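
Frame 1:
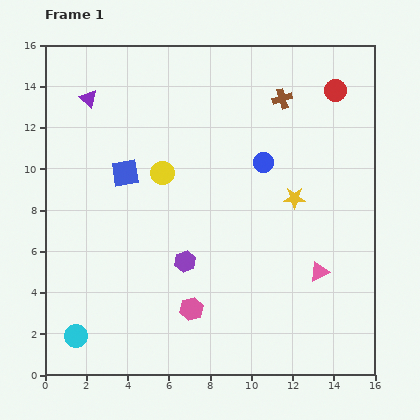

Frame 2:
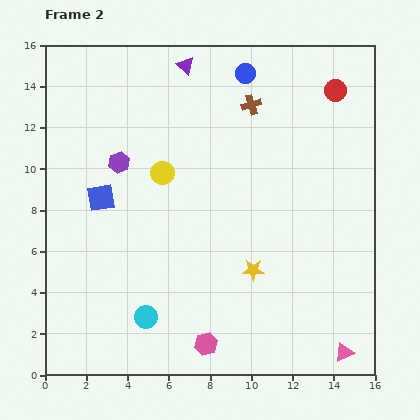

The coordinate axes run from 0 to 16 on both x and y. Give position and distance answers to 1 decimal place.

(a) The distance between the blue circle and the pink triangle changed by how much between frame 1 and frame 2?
+8.4

Distance in frame 1: 5.9. Distance in frame 2: 14.3.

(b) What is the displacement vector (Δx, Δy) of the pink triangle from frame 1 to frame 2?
(1.2, -3.9)

The pink triangle was at (13.3, 5.0) in frame 1 and (14.5, 1.1) in frame 2.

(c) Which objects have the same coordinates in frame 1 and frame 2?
the yellow circle, the red circle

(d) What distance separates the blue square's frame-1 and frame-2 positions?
1.7

The blue square moved from (3.9, 9.8) to (2.7, 8.6), a distance of √(1.2² + 1.2²) ≈ 1.7.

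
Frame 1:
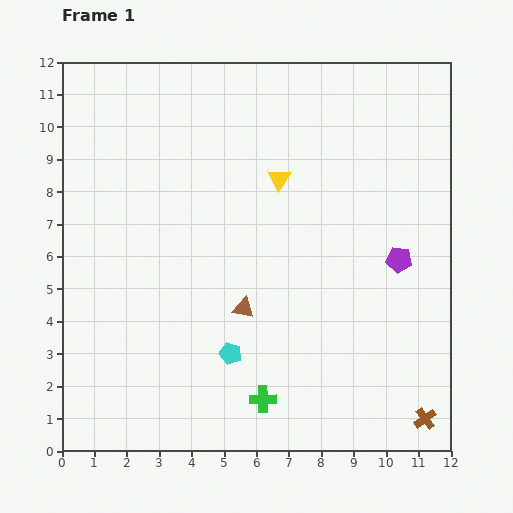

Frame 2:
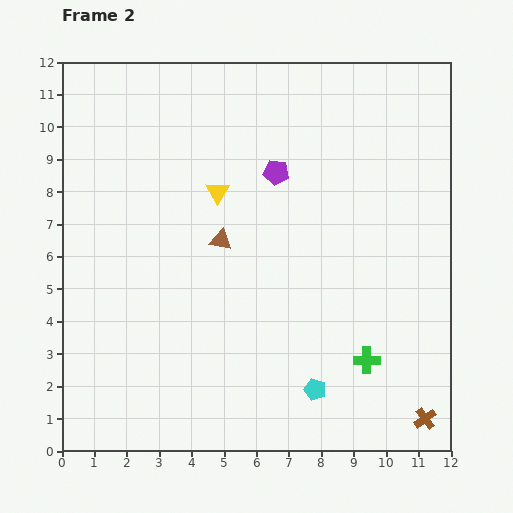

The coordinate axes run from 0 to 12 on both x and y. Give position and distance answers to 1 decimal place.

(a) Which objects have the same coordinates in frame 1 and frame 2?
the brown cross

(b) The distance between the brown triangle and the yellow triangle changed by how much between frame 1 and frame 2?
-2.6

Distance in frame 1: 4.1. Distance in frame 2: 1.5.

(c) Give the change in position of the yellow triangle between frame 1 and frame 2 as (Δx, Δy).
(-1.9, -0.4)

The yellow triangle was at (6.7, 8.4) in frame 1 and (4.8, 8.0) in frame 2.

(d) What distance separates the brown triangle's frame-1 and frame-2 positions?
2.2

The brown triangle moved from (5.6, 4.4) to (4.9, 6.5), a distance of √(0.7² + 2.1²) ≈ 2.2.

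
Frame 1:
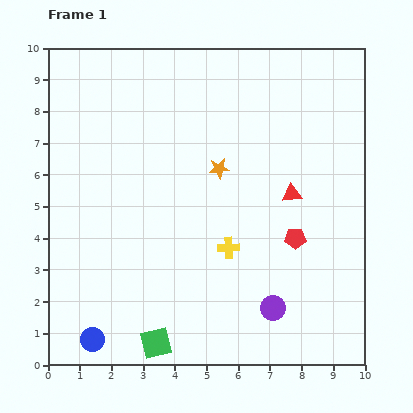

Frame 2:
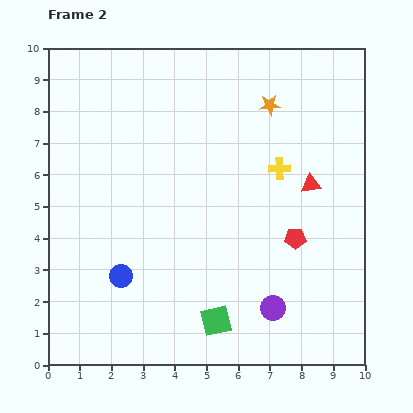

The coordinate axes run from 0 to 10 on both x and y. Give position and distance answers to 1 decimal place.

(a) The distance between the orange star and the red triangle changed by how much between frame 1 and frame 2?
+0.4

Distance in frame 1: 2.4. Distance in frame 2: 2.8.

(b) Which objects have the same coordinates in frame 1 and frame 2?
the purple circle, the red pentagon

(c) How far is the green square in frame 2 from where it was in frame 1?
2.0

The green square moved from (3.4, 0.7) to (5.3, 1.4), a distance of √(1.9² + 0.7²) ≈ 2.0.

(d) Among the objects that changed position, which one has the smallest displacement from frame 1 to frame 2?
the red triangle

(moved 0.7)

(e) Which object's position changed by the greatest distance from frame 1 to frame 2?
the yellow cross

(moved 3.0; next 2.6)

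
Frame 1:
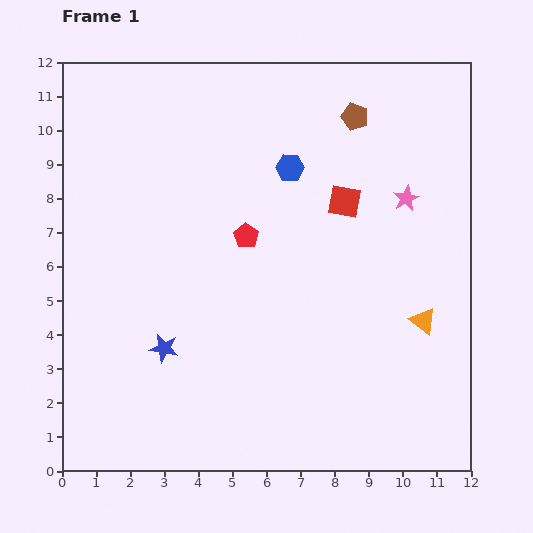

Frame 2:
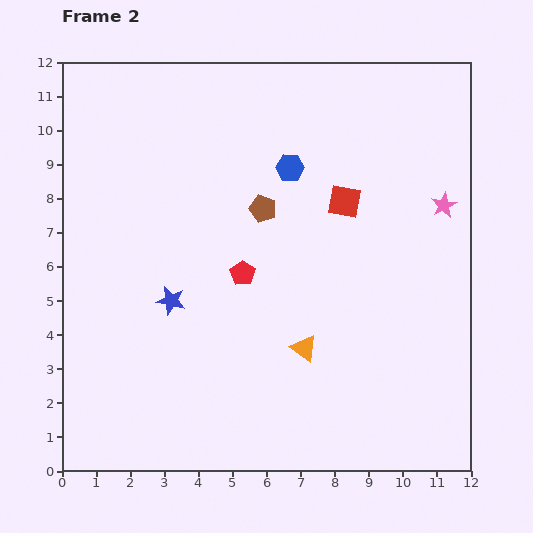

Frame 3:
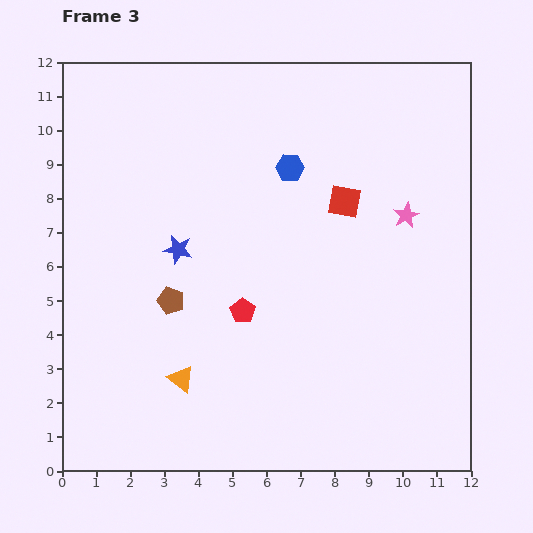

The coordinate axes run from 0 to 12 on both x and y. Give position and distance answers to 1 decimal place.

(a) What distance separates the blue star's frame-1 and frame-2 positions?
1.4

The blue star moved from (3.0, 3.6) to (3.2, 5.0), a distance of √(0.2² + 1.4²) ≈ 1.4.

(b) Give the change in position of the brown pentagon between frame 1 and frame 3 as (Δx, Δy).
(-5.4, -5.4)

The brown pentagon was at (8.6, 10.4) in frame 1 and (3.2, 5.0) in frame 3.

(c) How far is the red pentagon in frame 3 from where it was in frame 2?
1.1

The red pentagon moved from (5.3, 5.8) to (5.3, 4.7), a distance of √(0.0² + 1.1²) ≈ 1.1.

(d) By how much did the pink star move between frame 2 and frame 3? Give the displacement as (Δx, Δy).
(-1.1, -0.3)

The pink star was at (11.2, 7.8) in frame 2 and (10.1, 7.5) in frame 3.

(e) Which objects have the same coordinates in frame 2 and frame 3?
the red square, the blue hexagon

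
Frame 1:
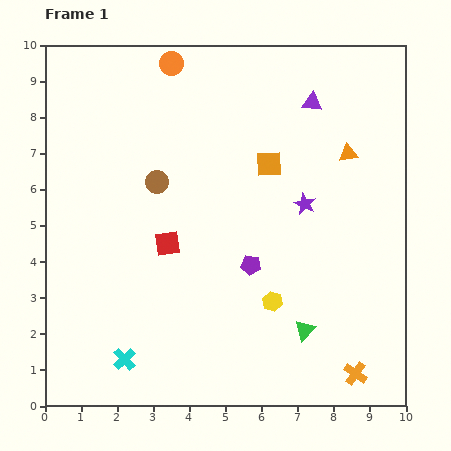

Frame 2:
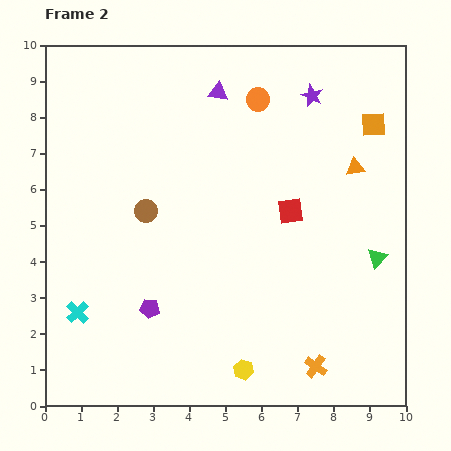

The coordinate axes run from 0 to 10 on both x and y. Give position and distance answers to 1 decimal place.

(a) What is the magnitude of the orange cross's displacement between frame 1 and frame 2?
1.1

The orange cross moved from (8.6, 0.9) to (7.5, 1.1), a distance of √(1.1² + 0.2²) ≈ 1.1.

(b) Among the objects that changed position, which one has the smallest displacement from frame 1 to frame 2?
the orange triangle

(moved 0.4)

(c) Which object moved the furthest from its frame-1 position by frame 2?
the red square

(moved 3.5; next 3.1)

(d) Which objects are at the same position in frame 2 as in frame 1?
none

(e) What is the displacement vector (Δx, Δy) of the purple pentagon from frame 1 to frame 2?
(-2.8, -1.2)

The purple pentagon was at (5.7, 3.9) in frame 1 and (2.9, 2.7) in frame 2.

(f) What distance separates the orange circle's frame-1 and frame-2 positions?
2.6

The orange circle moved from (3.5, 9.5) to (5.9, 8.5), a distance of √(2.4² + 1.0²) ≈ 2.6.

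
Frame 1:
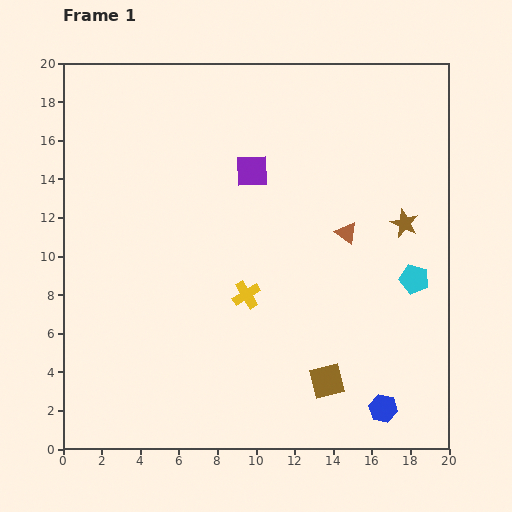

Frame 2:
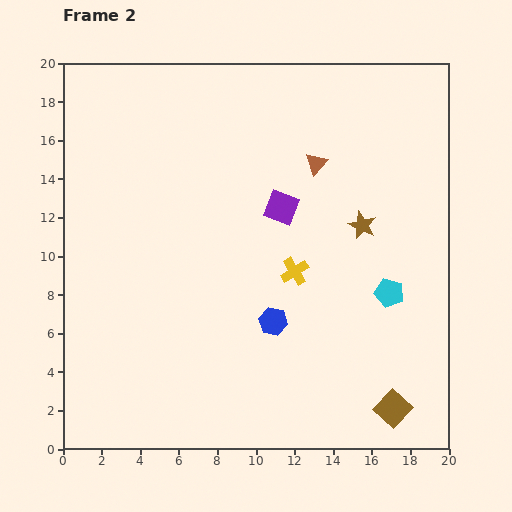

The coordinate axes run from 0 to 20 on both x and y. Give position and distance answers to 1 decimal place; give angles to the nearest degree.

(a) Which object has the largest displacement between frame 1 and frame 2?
the blue hexagon

(moved 7.3; next 3.9)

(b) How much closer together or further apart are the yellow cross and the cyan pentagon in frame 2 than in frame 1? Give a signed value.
-3.7

Distance in frame 1: 8.7. Distance in frame 2: 5.0.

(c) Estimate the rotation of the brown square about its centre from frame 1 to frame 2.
33° counter-clockwise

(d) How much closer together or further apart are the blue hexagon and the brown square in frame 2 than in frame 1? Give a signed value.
+4.5

Distance in frame 1: 3.2. Distance in frame 2: 7.7.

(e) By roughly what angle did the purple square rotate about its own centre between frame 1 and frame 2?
24° clockwise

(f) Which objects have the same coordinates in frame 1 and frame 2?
none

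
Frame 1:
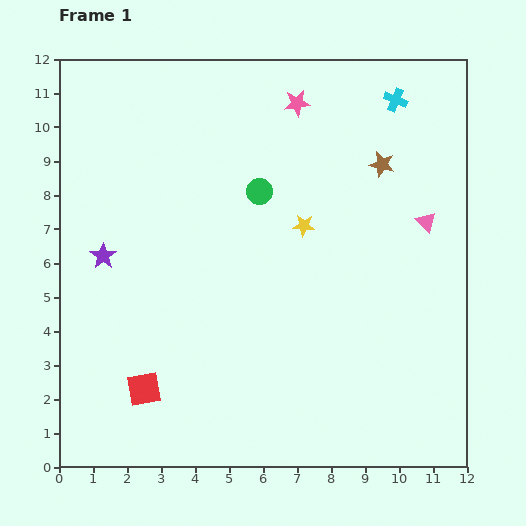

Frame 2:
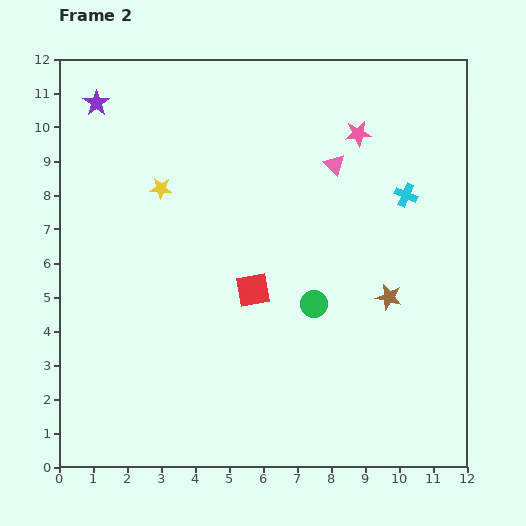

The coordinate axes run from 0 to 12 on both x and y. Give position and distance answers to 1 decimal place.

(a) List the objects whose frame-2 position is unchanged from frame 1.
none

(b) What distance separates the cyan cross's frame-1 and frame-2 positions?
2.8

The cyan cross moved from (9.9, 10.8) to (10.2, 8.0), a distance of √(0.3² + 2.8²) ≈ 2.8.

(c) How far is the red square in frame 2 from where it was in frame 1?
4.3

The red square moved from (2.5, 2.3) to (5.7, 5.2), a distance of √(3.2² + 2.9²) ≈ 4.3.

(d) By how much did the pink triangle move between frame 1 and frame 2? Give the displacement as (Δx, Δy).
(-2.7, 1.7)

The pink triangle was at (10.8, 7.2) in frame 1 and (8.1, 8.9) in frame 2.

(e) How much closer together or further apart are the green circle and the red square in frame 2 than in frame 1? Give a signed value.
-4.9

Distance in frame 1: 6.7. Distance in frame 2: 1.8.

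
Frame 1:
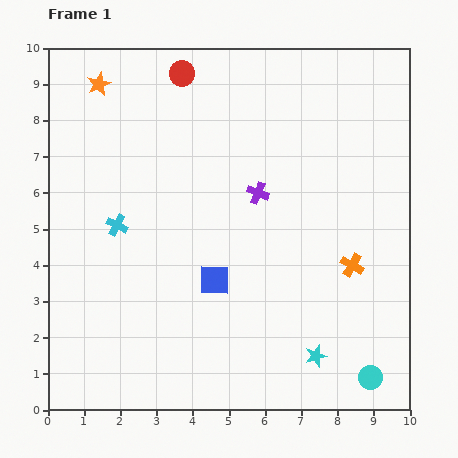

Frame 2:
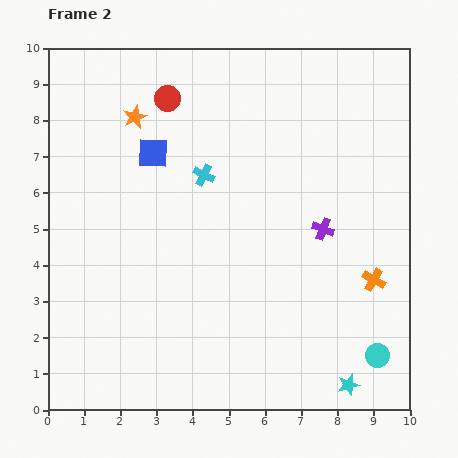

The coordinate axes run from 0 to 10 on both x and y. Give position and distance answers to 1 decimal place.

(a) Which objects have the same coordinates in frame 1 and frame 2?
none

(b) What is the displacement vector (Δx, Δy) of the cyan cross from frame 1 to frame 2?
(2.4, 1.4)

The cyan cross was at (1.9, 5.1) in frame 1 and (4.3, 6.5) in frame 2.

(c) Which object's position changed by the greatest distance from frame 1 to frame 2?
the blue square

(moved 3.9; next 2.8)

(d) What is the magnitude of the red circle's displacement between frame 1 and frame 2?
0.8

The red circle moved from (3.7, 9.3) to (3.3, 8.6), a distance of √(0.4² + 0.7²) ≈ 0.8.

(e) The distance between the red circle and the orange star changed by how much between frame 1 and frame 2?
-1.3

Distance in frame 1: 2.3. Distance in frame 2: 1.0.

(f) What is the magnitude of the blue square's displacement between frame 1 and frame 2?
3.9

The blue square moved from (4.6, 3.6) to (2.9, 7.1), a distance of √(1.7² + 3.5²) ≈ 3.9.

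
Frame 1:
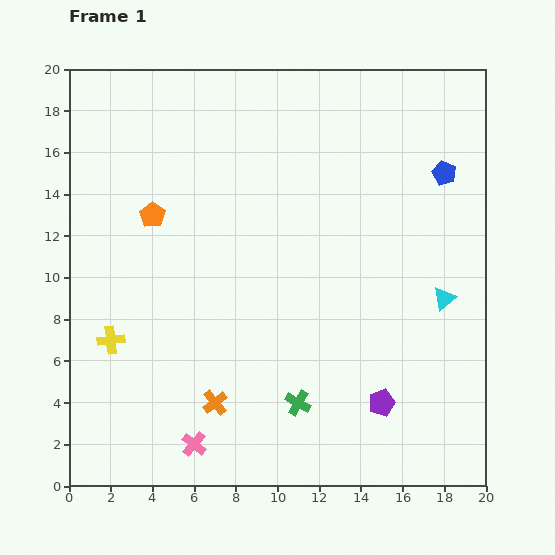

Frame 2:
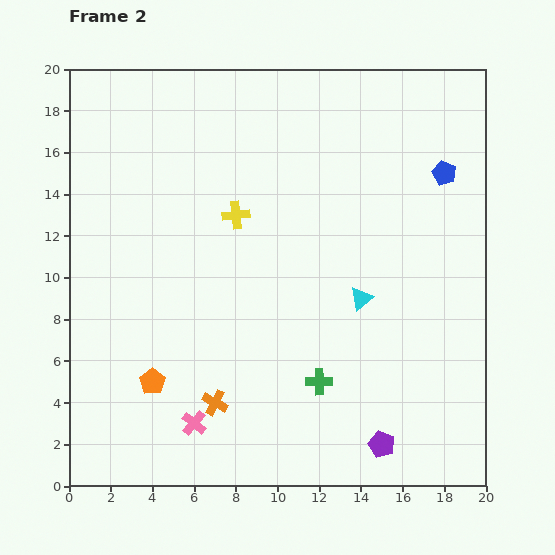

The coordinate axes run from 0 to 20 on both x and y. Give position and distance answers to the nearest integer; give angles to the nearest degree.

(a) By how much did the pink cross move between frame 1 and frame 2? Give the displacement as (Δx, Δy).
(0, 1)

The pink cross was at (6, 2) in frame 1 and (6, 3) in frame 2.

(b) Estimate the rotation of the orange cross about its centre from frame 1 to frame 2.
23° counter-clockwise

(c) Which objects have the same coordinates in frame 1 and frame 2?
the orange cross, the blue pentagon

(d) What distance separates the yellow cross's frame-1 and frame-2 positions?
8

The yellow cross moved from (2, 7) to (8, 13), a distance of √(6² + 6²) ≈ 8.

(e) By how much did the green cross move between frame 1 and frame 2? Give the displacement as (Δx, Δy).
(1, 1)

The green cross was at (11, 4) in frame 1 and (12, 5) in frame 2.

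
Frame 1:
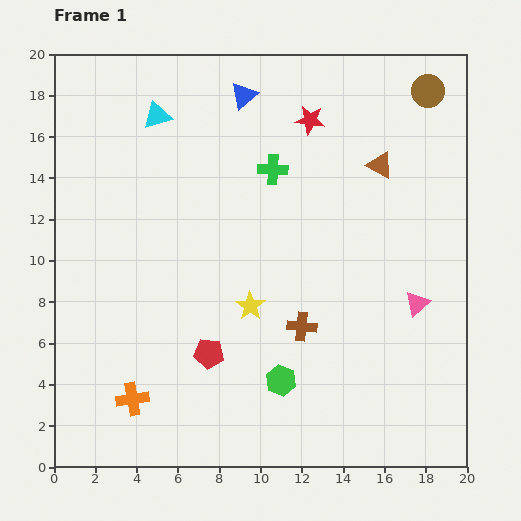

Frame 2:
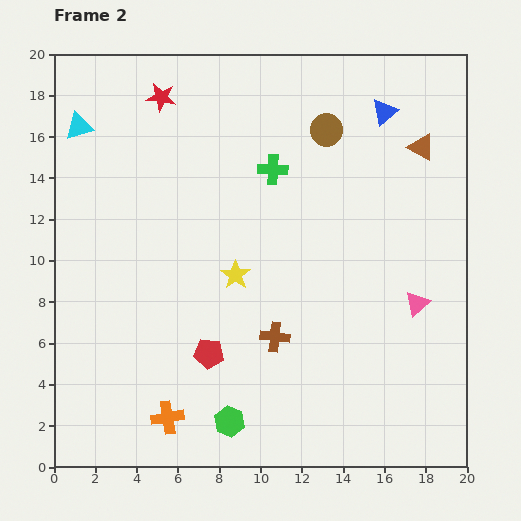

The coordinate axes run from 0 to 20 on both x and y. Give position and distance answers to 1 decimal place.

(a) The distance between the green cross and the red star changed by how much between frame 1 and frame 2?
+3.4

Distance in frame 1: 3.0. Distance in frame 2: 6.4.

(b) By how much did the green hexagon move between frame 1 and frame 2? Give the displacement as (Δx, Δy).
(-2.5, -2.0)

The green hexagon was at (11.0, 4.2) in frame 1 and (8.5, 2.2) in frame 2.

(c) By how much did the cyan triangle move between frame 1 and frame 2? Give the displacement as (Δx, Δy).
(-3.8, -0.5)

The cyan triangle was at (5.0, 17.0) in frame 1 and (1.2, 16.5) in frame 2.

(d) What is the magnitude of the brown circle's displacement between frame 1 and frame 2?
5.3

The brown circle moved from (18.1, 18.2) to (13.2, 16.3), a distance of √(4.9² + 1.9²) ≈ 5.3.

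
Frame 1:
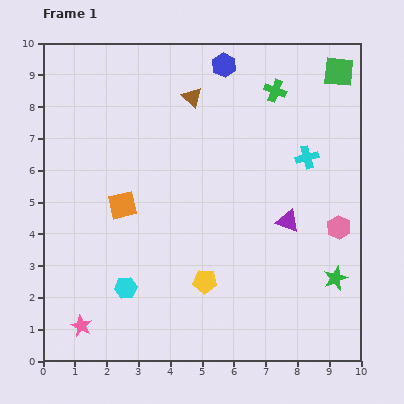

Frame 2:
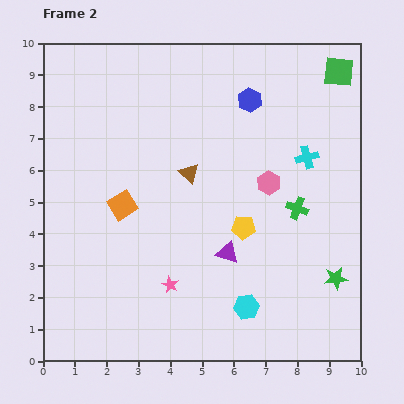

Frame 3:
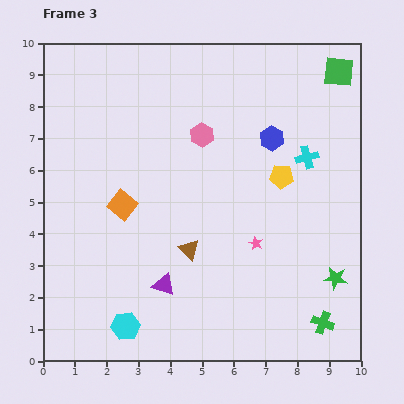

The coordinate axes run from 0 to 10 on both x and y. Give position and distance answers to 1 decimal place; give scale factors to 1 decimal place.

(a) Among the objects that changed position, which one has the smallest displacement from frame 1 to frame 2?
the blue hexagon

(moved 1.4)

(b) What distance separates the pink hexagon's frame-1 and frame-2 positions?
2.6

The pink hexagon moved from (9.3, 4.2) to (7.1, 5.6), a distance of √(2.2² + 1.4²) ≈ 2.6.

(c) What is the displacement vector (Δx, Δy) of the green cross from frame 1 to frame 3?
(1.5, -7.3)

The green cross was at (7.3, 8.5) in frame 1 and (8.8, 1.2) in frame 3.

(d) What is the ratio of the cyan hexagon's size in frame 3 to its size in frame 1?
1.3×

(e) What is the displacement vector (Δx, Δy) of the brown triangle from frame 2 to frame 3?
(0.0, -2.4)

The brown triangle was at (4.6, 5.9) in frame 2 and (4.6, 3.5) in frame 3.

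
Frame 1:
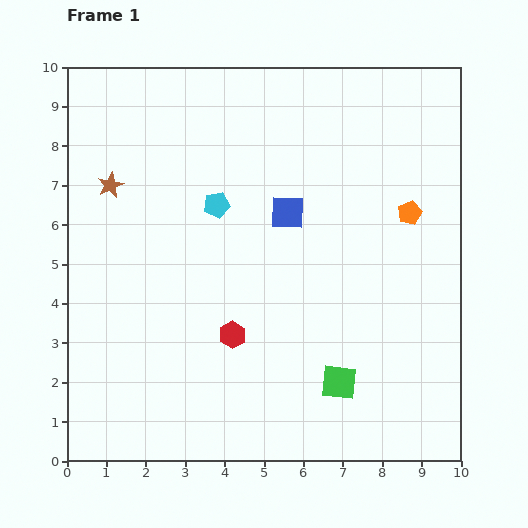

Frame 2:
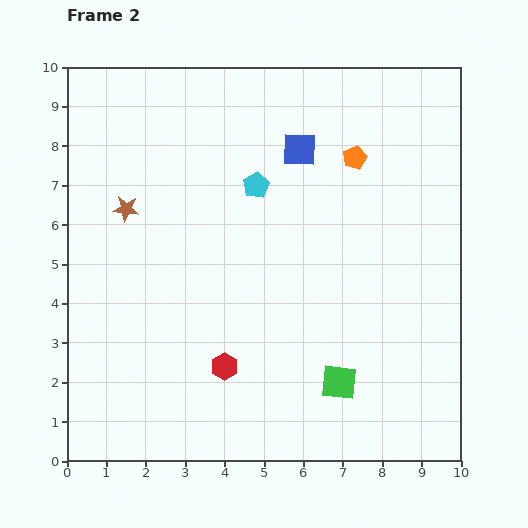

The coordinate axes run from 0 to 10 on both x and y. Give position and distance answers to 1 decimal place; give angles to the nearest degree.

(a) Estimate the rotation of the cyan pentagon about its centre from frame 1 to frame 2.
19° counter-clockwise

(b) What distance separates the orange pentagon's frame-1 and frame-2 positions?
2.0

The orange pentagon moved from (8.7, 6.3) to (7.3, 7.7), a distance of √(1.4² + 1.4²) ≈ 2.0.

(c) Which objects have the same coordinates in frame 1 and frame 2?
the green square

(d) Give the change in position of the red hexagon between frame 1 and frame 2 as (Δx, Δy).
(-0.2, -0.8)

The red hexagon was at (4.2, 3.2) in frame 1 and (4.0, 2.4) in frame 2.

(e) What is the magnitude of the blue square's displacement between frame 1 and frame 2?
1.6

The blue square moved from (5.6, 6.3) to (5.9, 7.9), a distance of √(0.3² + 1.6²) ≈ 1.6.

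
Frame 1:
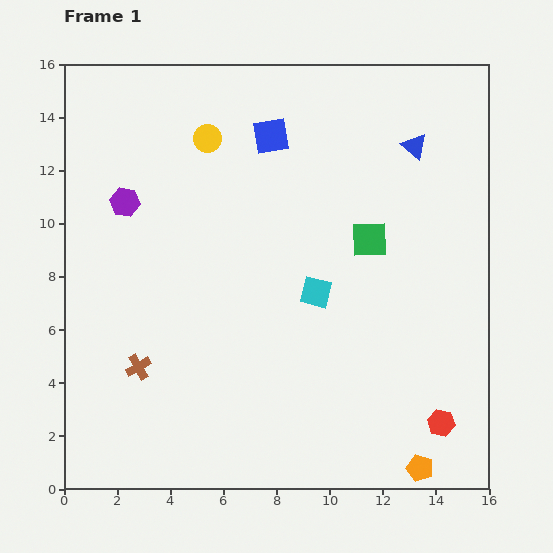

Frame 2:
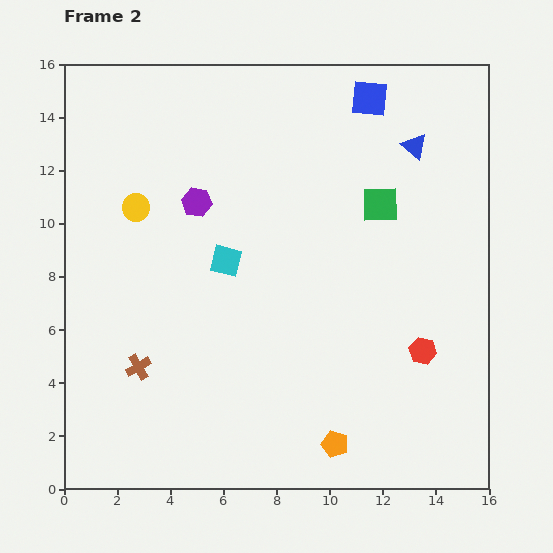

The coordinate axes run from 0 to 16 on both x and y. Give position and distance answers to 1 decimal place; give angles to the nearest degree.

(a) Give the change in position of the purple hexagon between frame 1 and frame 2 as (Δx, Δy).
(2.7, 0.0)

The purple hexagon was at (2.3, 10.8) in frame 1 and (5.0, 10.8) in frame 2.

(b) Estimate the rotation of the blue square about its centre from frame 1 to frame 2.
15° clockwise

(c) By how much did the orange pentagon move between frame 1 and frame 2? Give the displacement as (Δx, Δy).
(-3.2, 0.9)

The orange pentagon was at (13.4, 0.8) in frame 1 and (10.2, 1.7) in frame 2.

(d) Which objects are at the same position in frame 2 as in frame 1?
the blue triangle, the brown cross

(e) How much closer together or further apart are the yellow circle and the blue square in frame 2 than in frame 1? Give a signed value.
+7.3

Distance in frame 1: 2.4. Distance in frame 2: 9.7.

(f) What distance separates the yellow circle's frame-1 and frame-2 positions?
3.7

The yellow circle moved from (5.4, 13.2) to (2.7, 10.6), a distance of √(2.7² + 2.6²) ≈ 3.7.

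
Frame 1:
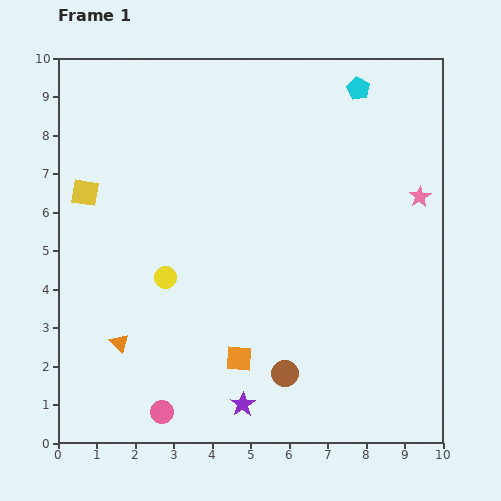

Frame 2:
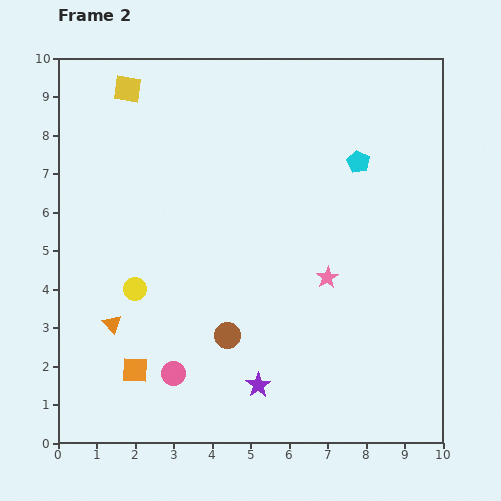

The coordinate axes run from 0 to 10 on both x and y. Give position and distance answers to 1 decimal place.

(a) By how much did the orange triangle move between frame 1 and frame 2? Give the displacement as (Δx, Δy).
(-0.2, 0.5)

The orange triangle was at (1.6, 2.6) in frame 1 and (1.4, 3.1) in frame 2.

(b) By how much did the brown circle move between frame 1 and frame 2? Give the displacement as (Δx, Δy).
(-1.5, 1.0)

The brown circle was at (5.9, 1.8) in frame 1 and (4.4, 2.8) in frame 2.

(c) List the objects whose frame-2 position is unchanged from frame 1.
none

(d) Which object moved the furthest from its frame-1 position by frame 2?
the pink star

(moved 3.2; next 2.9)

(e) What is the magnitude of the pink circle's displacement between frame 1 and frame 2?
1.0

The pink circle moved from (2.7, 0.8) to (3.0, 1.8), a distance of √(0.3² + 1.0²) ≈ 1.0.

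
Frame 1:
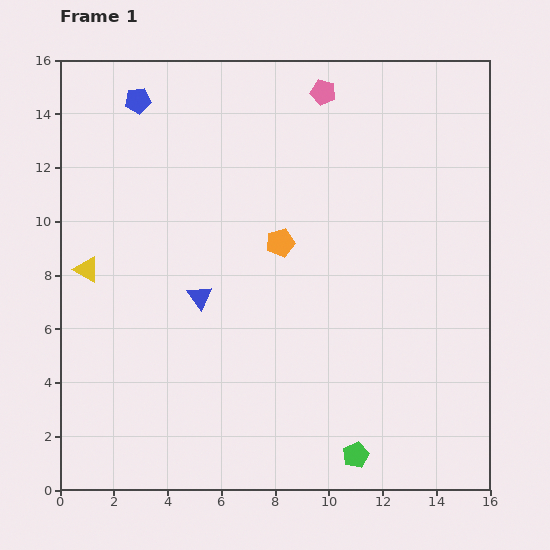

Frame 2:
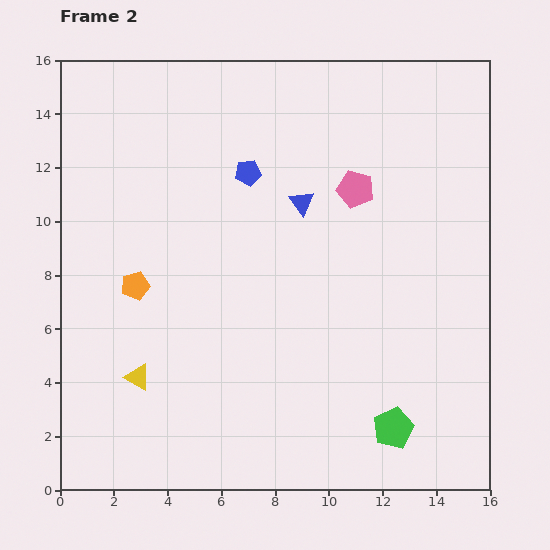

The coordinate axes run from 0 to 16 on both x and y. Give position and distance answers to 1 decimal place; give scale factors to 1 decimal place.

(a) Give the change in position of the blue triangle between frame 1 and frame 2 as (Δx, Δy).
(3.8, 3.5)

The blue triangle was at (5.2, 7.2) in frame 1 and (9.0, 10.7) in frame 2.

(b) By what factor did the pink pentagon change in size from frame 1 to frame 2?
1.5×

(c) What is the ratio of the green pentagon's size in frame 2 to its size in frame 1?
1.6×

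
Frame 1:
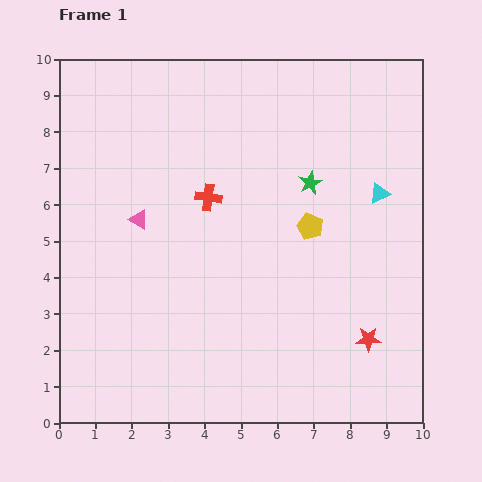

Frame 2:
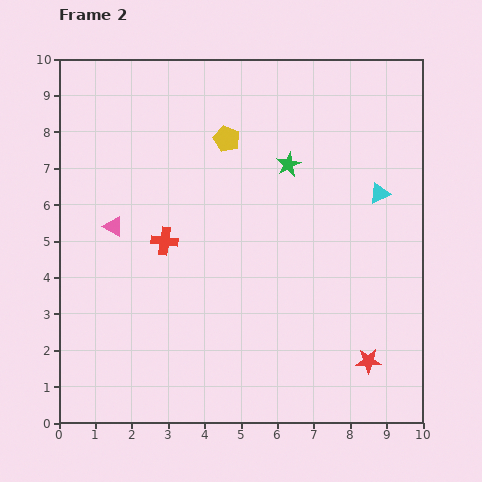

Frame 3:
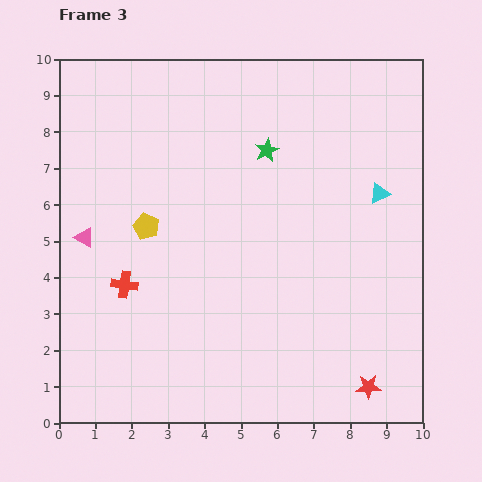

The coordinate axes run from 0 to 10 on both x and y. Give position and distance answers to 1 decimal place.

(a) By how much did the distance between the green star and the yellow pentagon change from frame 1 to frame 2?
+0.6

Distance in frame 1: 1.2. Distance in frame 2: 1.8.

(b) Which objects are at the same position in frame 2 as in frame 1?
the cyan triangle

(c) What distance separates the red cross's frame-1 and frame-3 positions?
3.3

The red cross moved from (4.1, 6.2) to (1.8, 3.8), a distance of √(2.3² + 2.4²) ≈ 3.3.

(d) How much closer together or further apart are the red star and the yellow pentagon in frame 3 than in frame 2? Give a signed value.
+0.3

Distance in frame 2: 7.2. Distance in frame 3: 7.5.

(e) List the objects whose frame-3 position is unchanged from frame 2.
the cyan triangle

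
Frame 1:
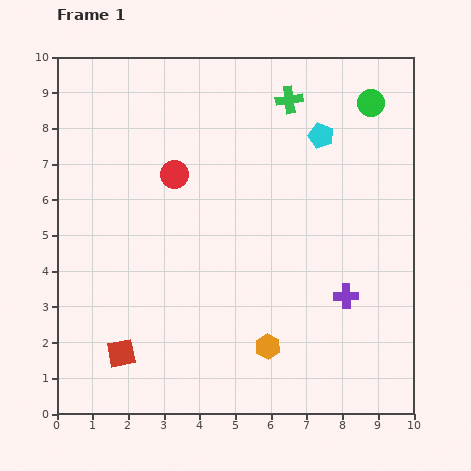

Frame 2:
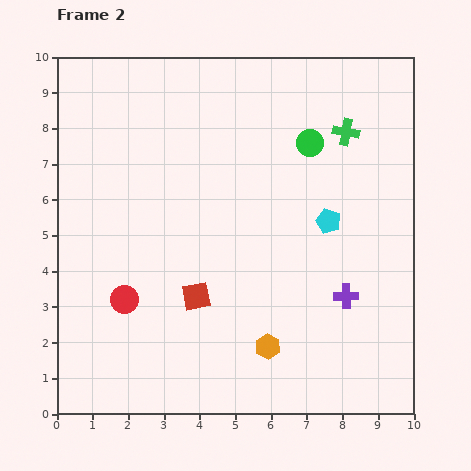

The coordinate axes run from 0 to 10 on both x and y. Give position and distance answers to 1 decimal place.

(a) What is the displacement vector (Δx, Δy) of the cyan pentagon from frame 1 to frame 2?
(0.2, -2.4)

The cyan pentagon was at (7.4, 7.8) in frame 1 and (7.6, 5.4) in frame 2.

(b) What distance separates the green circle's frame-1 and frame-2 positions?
2.0

The green circle moved from (8.8, 8.7) to (7.1, 7.6), a distance of √(1.7² + 1.1²) ≈ 2.0.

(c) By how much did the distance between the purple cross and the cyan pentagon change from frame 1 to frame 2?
-2.4

Distance in frame 1: 4.6. Distance in frame 2: 2.2.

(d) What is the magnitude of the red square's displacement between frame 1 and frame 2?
2.6

The red square moved from (1.8, 1.7) to (3.9, 3.3), a distance of √(2.1² + 1.6²) ≈ 2.6.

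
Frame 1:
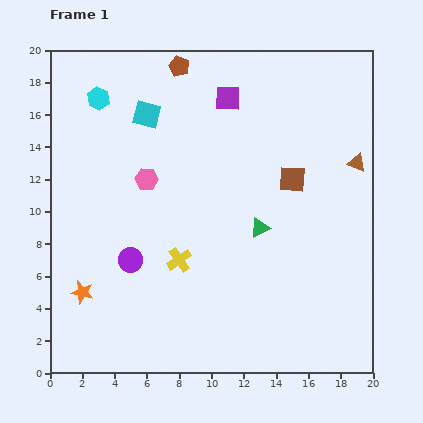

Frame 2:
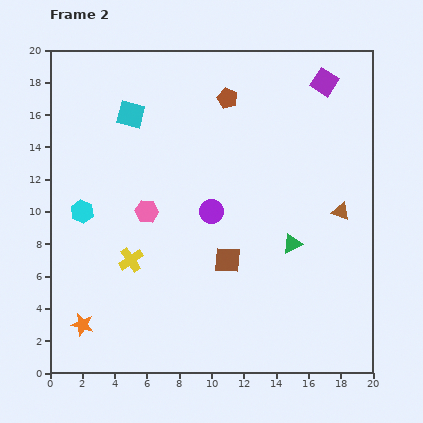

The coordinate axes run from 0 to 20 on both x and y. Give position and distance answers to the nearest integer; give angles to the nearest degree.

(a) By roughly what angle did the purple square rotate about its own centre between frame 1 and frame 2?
31° clockwise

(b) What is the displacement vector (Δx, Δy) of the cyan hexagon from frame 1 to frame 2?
(-1, -7)

The cyan hexagon was at (3, 17) in frame 1 and (2, 10) in frame 2.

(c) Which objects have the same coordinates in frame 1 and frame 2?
none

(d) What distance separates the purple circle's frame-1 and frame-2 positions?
6

The purple circle moved from (5, 7) to (10, 10), a distance of √(5² + 3²) ≈ 6.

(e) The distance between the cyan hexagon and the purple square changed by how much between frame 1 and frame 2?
+9

Distance in frame 1: 8. Distance in frame 2: 17.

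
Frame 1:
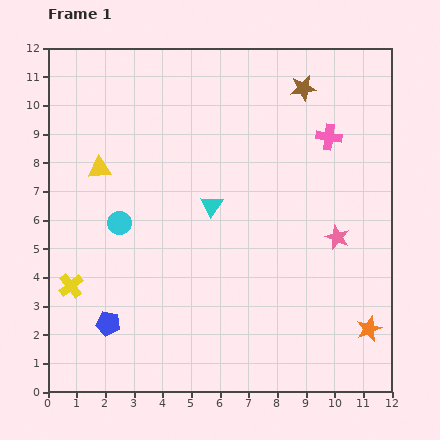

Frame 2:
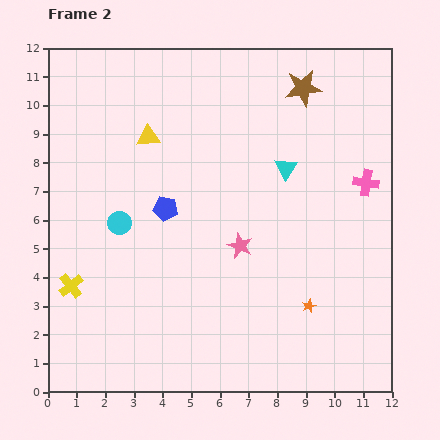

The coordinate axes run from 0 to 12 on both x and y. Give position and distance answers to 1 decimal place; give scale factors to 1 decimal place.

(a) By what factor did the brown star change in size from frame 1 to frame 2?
1.4×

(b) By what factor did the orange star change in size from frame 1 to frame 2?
0.6×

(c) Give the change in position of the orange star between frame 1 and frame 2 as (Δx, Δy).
(-2.1, 0.8)

The orange star was at (11.2, 2.2) in frame 1 and (9.1, 3.0) in frame 2.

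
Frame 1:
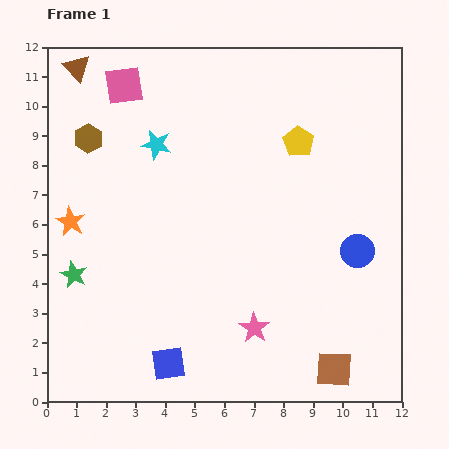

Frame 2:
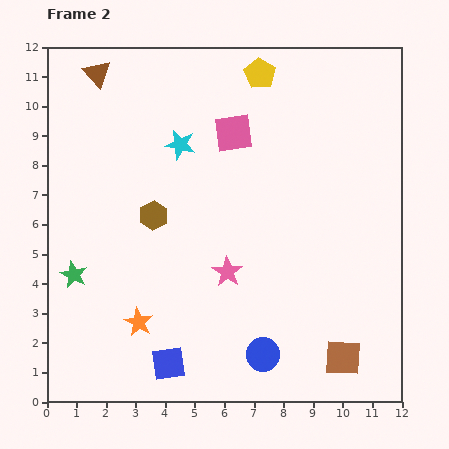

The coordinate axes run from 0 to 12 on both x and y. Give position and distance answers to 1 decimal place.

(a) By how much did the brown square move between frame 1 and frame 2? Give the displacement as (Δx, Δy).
(0.3, 0.4)

The brown square was at (9.7, 1.1) in frame 1 and (10.0, 1.5) in frame 2.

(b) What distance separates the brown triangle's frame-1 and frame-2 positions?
0.7

The brown triangle moved from (1.0, 11.3) to (1.7, 11.1), a distance of √(0.7² + 0.2²) ≈ 0.7.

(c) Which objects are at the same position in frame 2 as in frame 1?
the blue square, the green star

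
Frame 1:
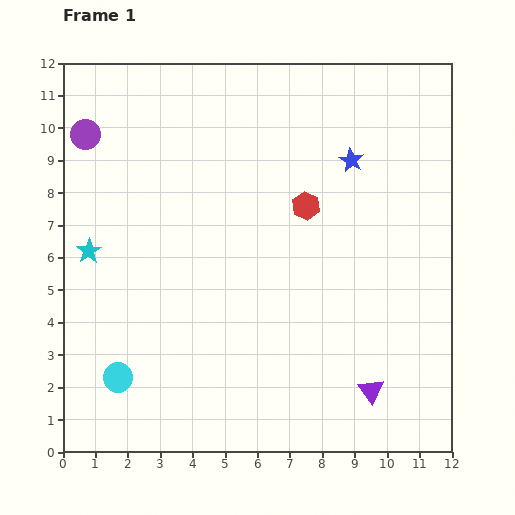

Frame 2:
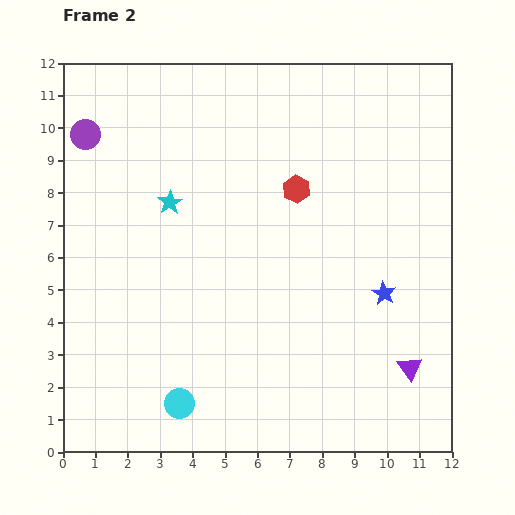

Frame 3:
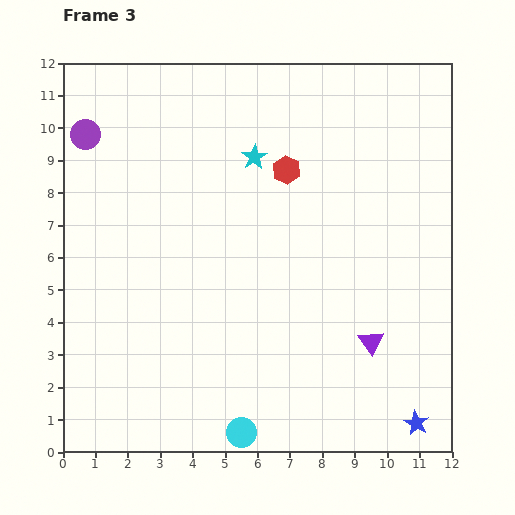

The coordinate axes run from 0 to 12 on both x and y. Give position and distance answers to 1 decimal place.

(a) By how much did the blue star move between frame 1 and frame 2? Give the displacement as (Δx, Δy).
(1.0, -4.1)

The blue star was at (8.9, 9.0) in frame 1 and (9.9, 4.9) in frame 2.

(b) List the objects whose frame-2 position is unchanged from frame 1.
the purple circle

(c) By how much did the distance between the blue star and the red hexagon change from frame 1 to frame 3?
+6.8

Distance in frame 1: 2.0. Distance in frame 3: 8.8.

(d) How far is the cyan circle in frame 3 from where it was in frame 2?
2.1

The cyan circle moved from (3.6, 1.5) to (5.5, 0.6), a distance of √(1.9² + 0.9²) ≈ 2.1.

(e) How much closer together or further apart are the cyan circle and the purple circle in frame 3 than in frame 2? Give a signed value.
+1.6

Distance in frame 2: 8.8. Distance in frame 3: 10.4.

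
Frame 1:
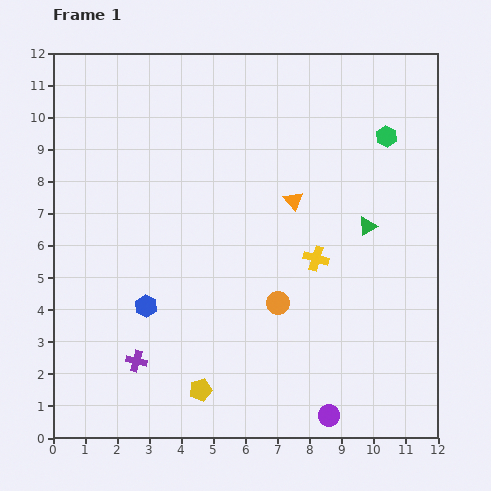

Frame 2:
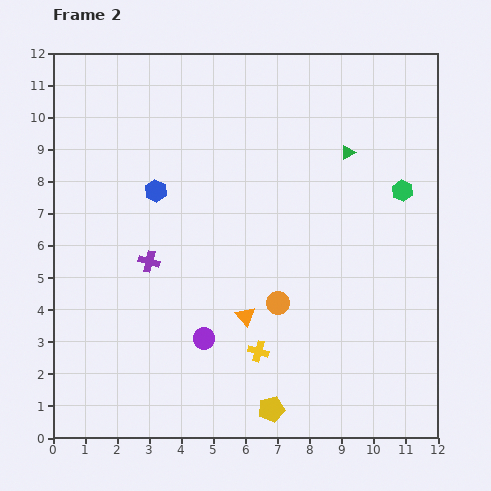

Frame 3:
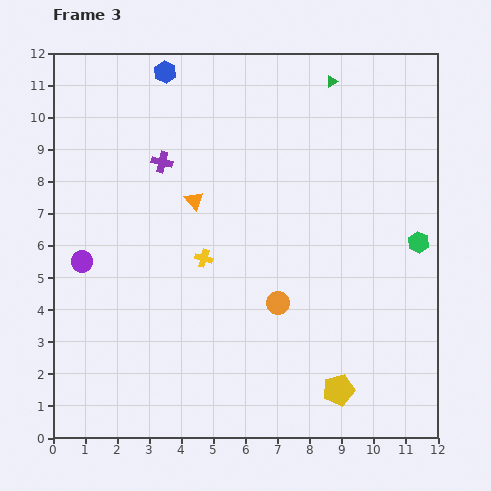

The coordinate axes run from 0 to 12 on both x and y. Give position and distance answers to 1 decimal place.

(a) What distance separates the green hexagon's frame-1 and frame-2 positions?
1.8

The green hexagon moved from (10.4, 9.4) to (10.9, 7.7), a distance of √(0.5² + 1.7²) ≈ 1.8.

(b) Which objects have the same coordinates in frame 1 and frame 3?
the orange circle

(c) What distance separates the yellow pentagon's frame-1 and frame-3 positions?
4.3

The yellow pentagon moved from (4.6, 1.5) to (8.9, 1.5), a distance of √(4.3² + 0.0²) ≈ 4.3.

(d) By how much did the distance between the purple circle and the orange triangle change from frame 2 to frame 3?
+2.5

Distance in frame 2: 1.5. Distance in frame 3: 4.0.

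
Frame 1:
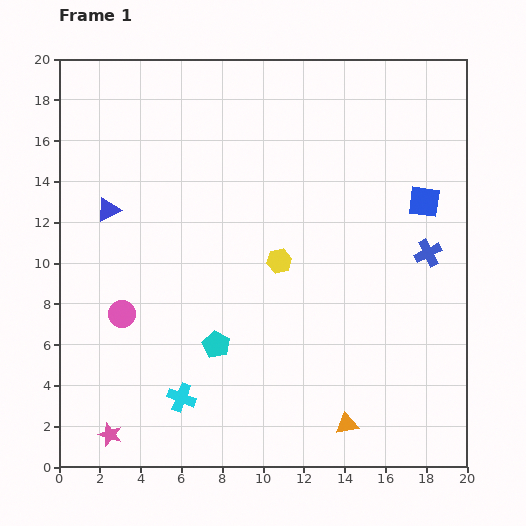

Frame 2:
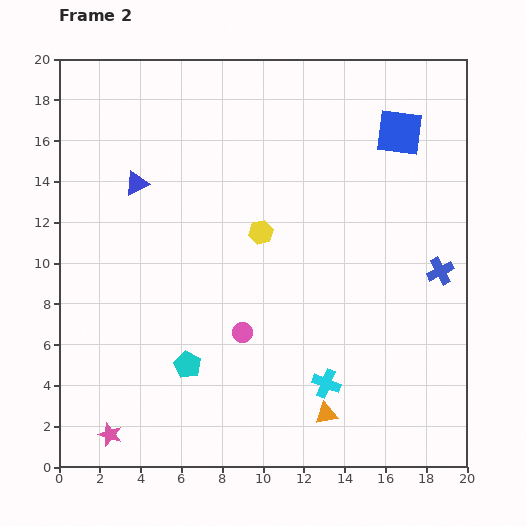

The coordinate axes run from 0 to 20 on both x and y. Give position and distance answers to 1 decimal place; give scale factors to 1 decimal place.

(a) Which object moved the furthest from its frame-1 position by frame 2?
the cyan cross

(moved 7.1; next 6.0)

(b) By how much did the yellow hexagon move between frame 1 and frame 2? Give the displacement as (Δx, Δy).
(-0.9, 1.4)

The yellow hexagon was at (10.8, 10.1) in frame 1 and (9.9, 11.5) in frame 2.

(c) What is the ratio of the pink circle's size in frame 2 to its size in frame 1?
0.8×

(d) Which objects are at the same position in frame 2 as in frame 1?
the pink star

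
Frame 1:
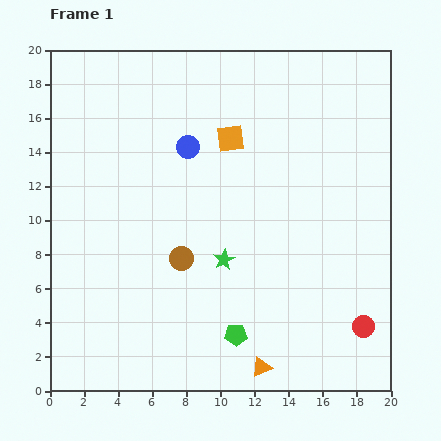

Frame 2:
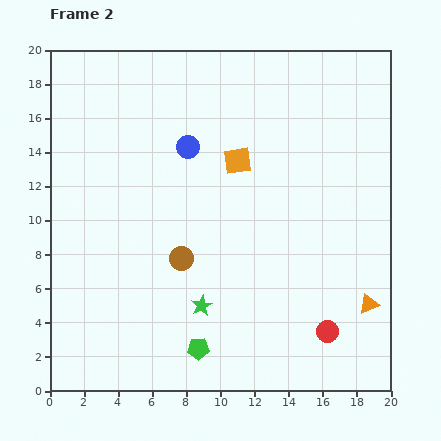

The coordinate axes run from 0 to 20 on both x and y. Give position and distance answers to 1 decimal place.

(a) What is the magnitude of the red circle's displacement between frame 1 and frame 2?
2.1

The red circle moved from (18.4, 3.8) to (16.3, 3.5), a distance of √(2.1² + 0.3²) ≈ 2.1.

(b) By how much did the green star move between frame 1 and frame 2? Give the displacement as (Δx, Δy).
(-1.3, -2.7)

The green star was at (10.2, 7.7) in frame 1 and (8.9, 5.0) in frame 2.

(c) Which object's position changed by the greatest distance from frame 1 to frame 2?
the orange triangle

(moved 7.3; next 3.0)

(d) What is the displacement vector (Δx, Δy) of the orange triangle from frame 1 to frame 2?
(6.3, 3.7)

The orange triangle was at (12.4, 1.4) in frame 1 and (18.7, 5.1) in frame 2.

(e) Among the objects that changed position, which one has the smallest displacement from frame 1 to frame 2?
the orange square

(moved 1.4)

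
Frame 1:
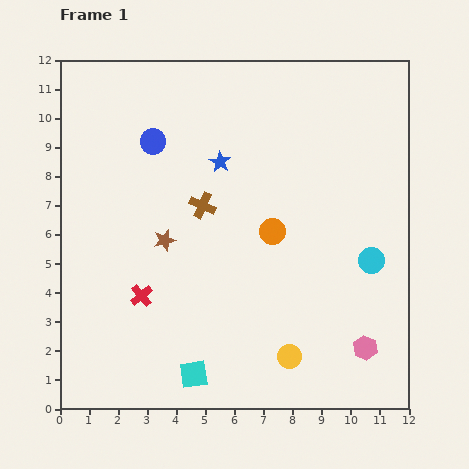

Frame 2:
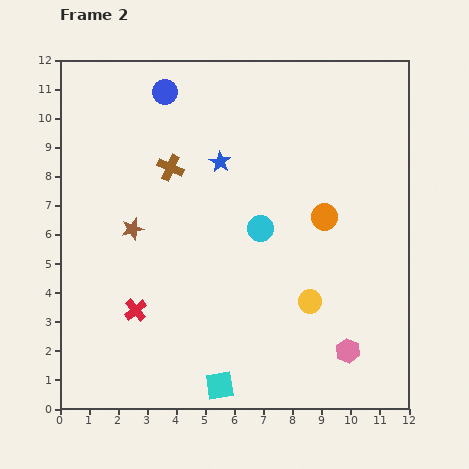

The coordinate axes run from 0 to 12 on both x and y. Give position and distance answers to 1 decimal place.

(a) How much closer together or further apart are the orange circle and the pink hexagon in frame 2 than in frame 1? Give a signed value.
-0.4

Distance in frame 1: 5.1. Distance in frame 2: 4.7.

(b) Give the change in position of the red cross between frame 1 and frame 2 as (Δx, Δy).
(-0.2, -0.5)

The red cross was at (2.8, 3.9) in frame 1 and (2.6, 3.4) in frame 2.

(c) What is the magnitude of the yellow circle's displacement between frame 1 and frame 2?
2.0

The yellow circle moved from (7.9, 1.8) to (8.6, 3.7), a distance of √(0.7² + 1.9²) ≈ 2.0.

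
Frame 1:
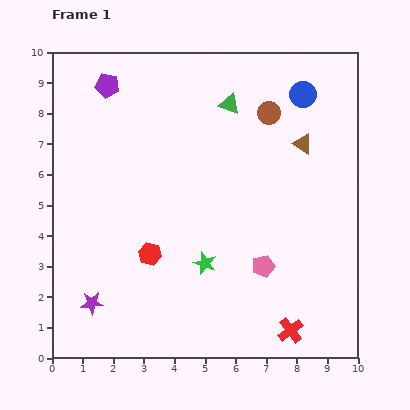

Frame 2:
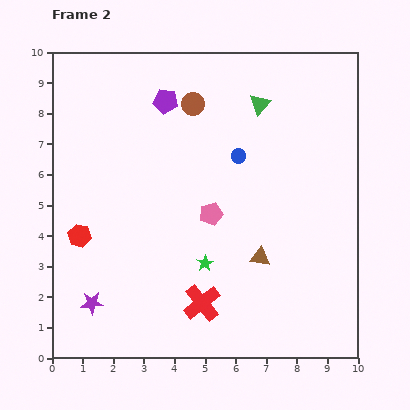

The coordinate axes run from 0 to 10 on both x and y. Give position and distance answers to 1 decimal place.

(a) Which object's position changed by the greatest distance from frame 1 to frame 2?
the brown triangle

(moved 4.0; next 3.0)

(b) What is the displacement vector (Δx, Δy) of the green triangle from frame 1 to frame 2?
(1.0, 0.0)

The green triangle was at (5.8, 8.3) in frame 1 and (6.8, 8.3) in frame 2.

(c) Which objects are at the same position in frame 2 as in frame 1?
the purple star, the green star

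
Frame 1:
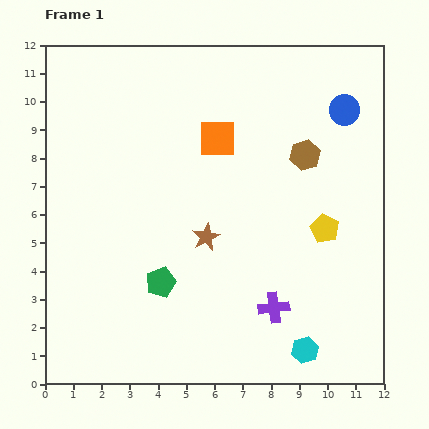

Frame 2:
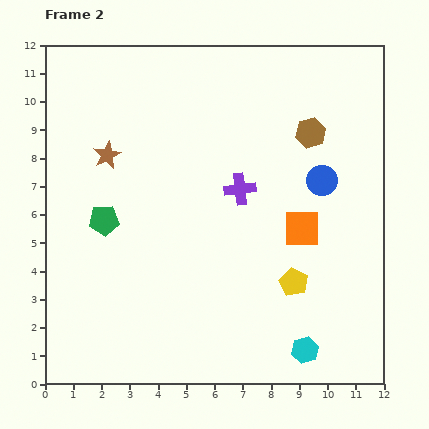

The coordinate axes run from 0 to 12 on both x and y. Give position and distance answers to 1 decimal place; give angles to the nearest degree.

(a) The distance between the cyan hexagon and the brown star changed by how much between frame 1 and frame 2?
+4.5

Distance in frame 1: 5.3. Distance in frame 2: 9.8.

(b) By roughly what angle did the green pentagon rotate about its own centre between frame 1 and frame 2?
16° clockwise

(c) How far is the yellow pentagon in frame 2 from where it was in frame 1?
2.2

The yellow pentagon moved from (9.9, 5.5) to (8.8, 3.6), a distance of √(1.1² + 1.9²) ≈ 2.2.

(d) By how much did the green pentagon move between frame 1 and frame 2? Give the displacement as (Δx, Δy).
(-2.0, 2.2)

The green pentagon was at (4.1, 3.6) in frame 1 and (2.1, 5.8) in frame 2.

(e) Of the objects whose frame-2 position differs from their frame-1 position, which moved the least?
the brown hexagon

(moved 0.8)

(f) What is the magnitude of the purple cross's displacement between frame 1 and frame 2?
4.4

The purple cross moved from (8.1, 2.7) to (6.9, 6.9), a distance of √(1.2² + 4.2²) ≈ 4.4.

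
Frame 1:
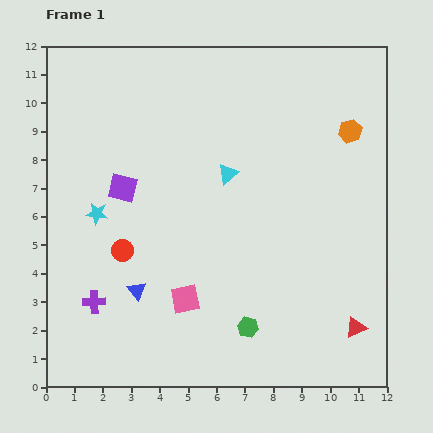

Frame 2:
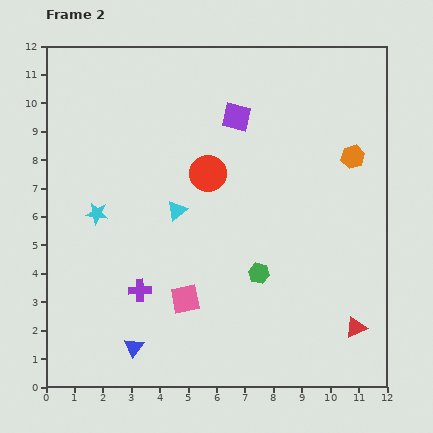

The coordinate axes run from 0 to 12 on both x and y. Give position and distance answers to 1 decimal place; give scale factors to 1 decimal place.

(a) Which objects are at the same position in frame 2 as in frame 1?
the red triangle, the pink square, the cyan star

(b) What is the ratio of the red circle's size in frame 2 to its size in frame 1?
1.6×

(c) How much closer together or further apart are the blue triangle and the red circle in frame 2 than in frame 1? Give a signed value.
+5.1

Distance in frame 1: 1.5. Distance in frame 2: 6.6.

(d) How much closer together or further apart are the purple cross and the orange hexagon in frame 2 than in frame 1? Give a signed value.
-1.9

Distance in frame 1: 10.8. Distance in frame 2: 8.9.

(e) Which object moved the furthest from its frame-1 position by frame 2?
the purple square

(moved 4.7; next 4.0)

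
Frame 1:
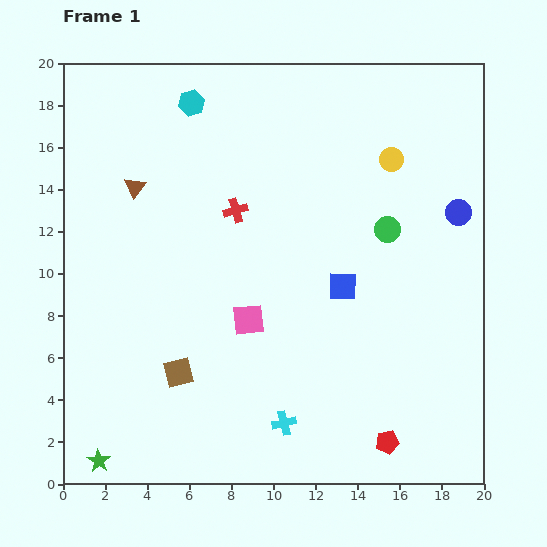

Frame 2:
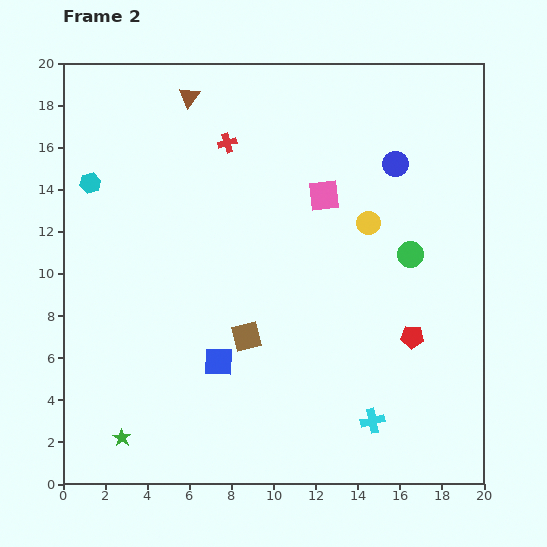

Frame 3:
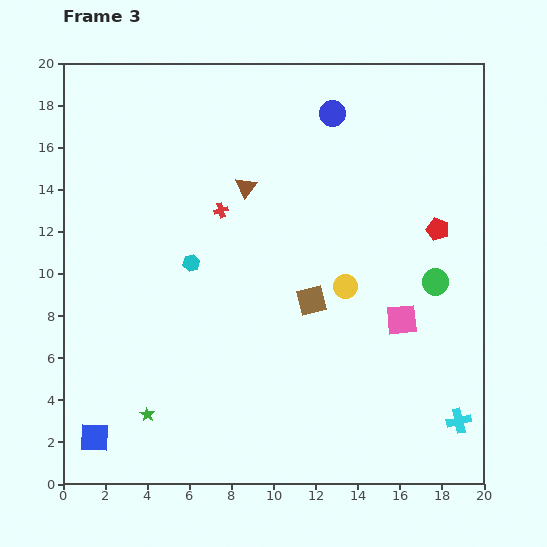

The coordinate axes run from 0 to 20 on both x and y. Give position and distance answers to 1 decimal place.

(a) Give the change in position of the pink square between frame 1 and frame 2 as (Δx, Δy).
(3.6, 5.9)

The pink square was at (8.8, 7.8) in frame 1 and (12.4, 13.7) in frame 2.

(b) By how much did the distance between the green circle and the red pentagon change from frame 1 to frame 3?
-7.6

Distance in frame 1: 10.1. Distance in frame 3: 2.5.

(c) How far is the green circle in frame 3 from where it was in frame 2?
1.8

The green circle moved from (16.5, 10.9) to (17.7, 9.6), a distance of √(1.2² + 1.3²) ≈ 1.8.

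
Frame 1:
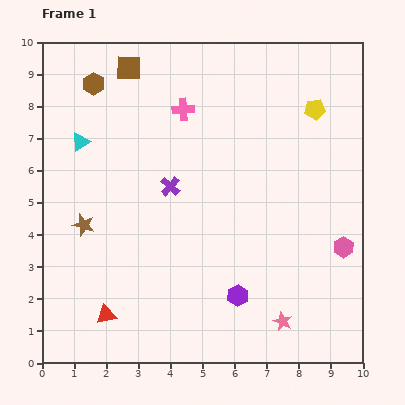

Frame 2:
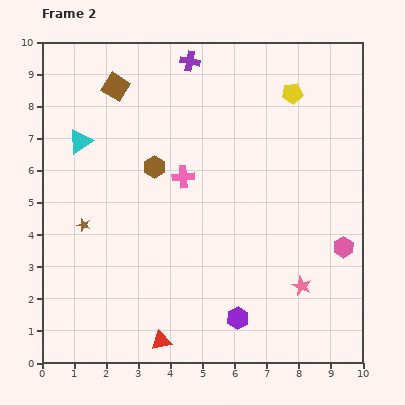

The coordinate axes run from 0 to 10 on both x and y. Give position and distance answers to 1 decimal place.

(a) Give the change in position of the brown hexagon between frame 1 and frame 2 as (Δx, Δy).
(1.9, -2.6)

The brown hexagon was at (1.6, 8.7) in frame 1 and (3.5, 6.1) in frame 2.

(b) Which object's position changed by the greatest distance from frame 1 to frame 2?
the purple cross

(moved 3.9; next 3.2)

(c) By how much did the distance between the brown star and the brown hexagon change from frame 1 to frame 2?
-1.6

Distance in frame 1: 4.4. Distance in frame 2: 2.8.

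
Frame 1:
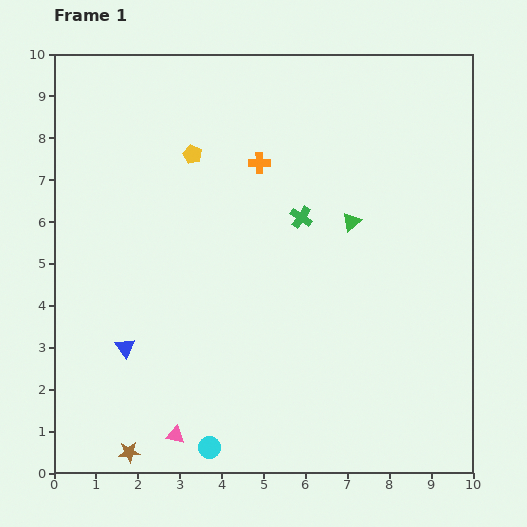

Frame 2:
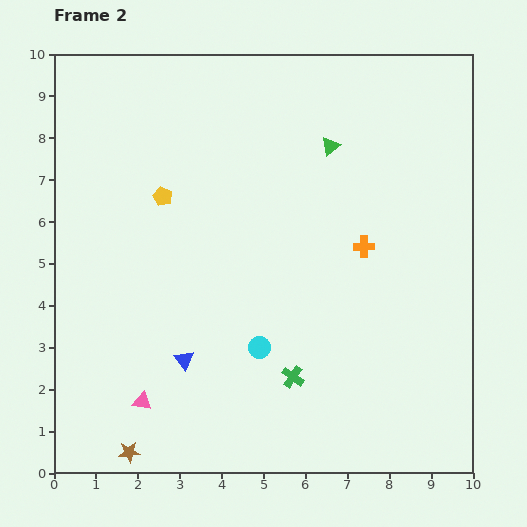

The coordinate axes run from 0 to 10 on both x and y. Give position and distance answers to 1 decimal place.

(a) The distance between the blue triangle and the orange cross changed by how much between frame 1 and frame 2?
-0.3

Distance in frame 1: 5.4. Distance in frame 2: 5.1.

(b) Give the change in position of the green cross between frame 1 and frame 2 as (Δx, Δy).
(-0.2, -3.8)

The green cross was at (5.9, 6.1) in frame 1 and (5.7, 2.3) in frame 2.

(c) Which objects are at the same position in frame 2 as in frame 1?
the brown star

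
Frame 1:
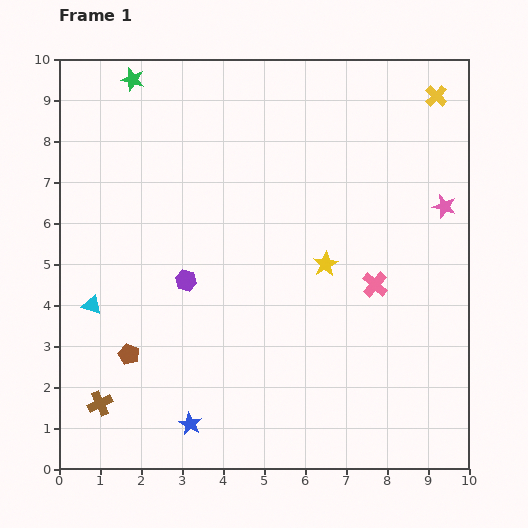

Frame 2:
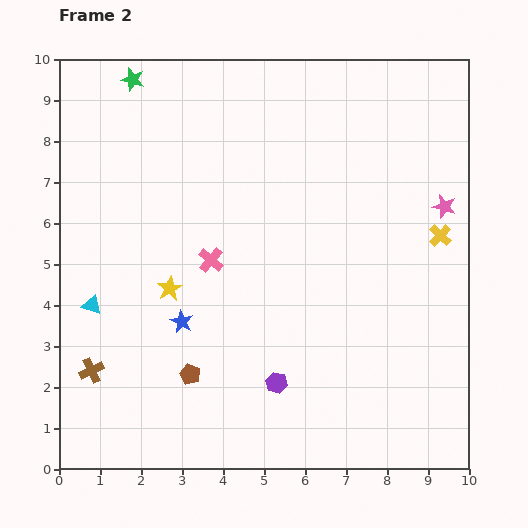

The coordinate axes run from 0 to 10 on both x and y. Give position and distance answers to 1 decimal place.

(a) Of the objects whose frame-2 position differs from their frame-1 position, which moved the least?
the brown cross

(moved 0.8)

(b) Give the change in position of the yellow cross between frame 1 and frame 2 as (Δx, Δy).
(0.1, -3.4)

The yellow cross was at (9.2, 9.1) in frame 1 and (9.3, 5.7) in frame 2.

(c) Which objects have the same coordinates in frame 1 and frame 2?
the pink star, the cyan triangle, the green star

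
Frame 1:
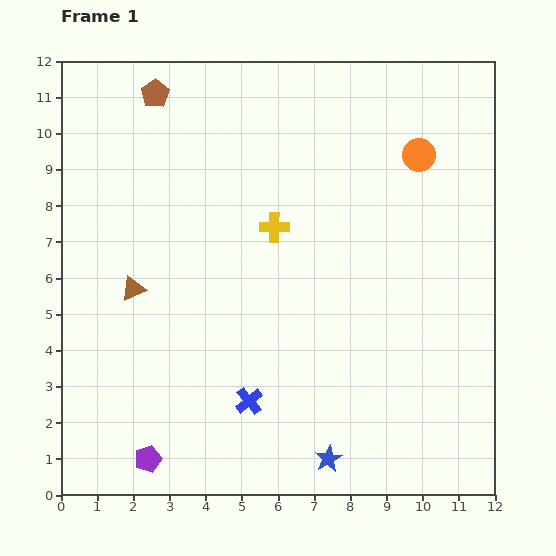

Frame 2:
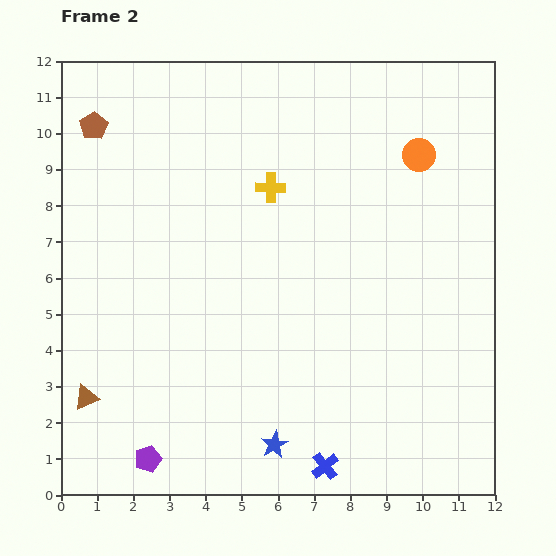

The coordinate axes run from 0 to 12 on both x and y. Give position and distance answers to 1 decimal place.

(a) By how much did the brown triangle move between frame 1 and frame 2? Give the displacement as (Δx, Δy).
(-1.3, -3.0)

The brown triangle was at (2.0, 5.7) in frame 1 and (0.7, 2.7) in frame 2.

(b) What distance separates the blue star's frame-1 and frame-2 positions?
1.6

The blue star moved from (7.4, 1.0) to (5.9, 1.4), a distance of √(1.5² + 0.4²) ≈ 1.6.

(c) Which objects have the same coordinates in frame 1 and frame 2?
the orange circle, the purple pentagon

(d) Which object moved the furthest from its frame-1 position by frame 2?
the brown triangle

(moved 3.3; next 2.8)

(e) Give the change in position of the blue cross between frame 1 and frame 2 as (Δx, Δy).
(2.1, -1.8)

The blue cross was at (5.2, 2.6) in frame 1 and (7.3, 0.8) in frame 2.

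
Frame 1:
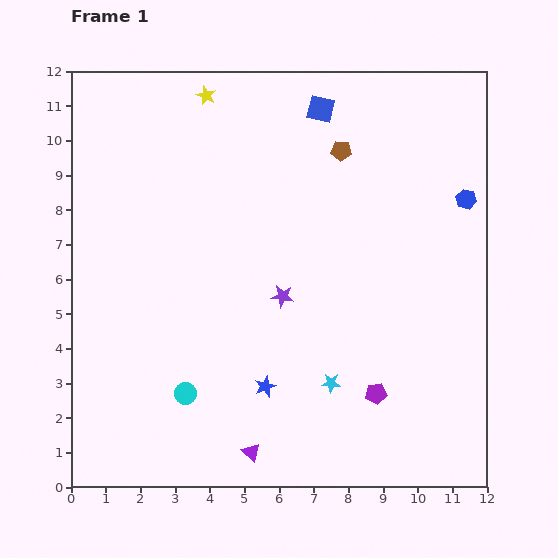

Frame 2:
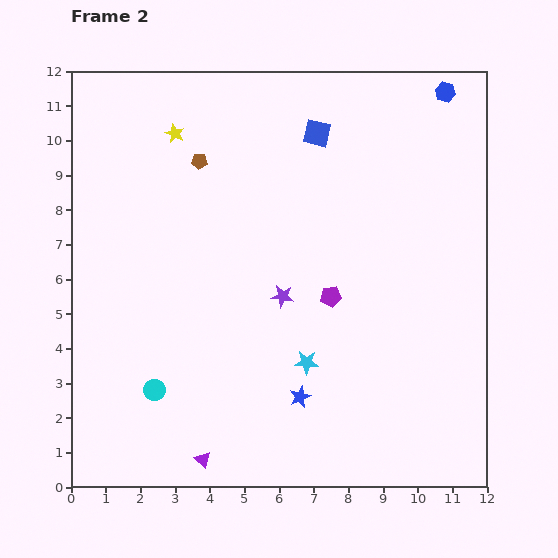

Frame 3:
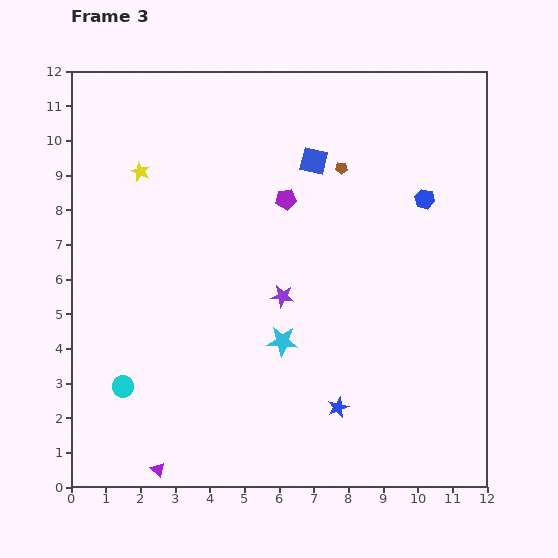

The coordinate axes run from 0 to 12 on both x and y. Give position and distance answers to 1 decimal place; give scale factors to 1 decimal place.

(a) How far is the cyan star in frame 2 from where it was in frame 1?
0.9

The cyan star moved from (7.5, 3.0) to (6.8, 3.6), a distance of √(0.7² + 0.6²) ≈ 0.9.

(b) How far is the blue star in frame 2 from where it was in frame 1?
1.0

The blue star moved from (5.6, 2.9) to (6.6, 2.6), a distance of √(1.0² + 0.3²) ≈ 1.0.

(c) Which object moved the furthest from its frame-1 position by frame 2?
the brown pentagon

(moved 4.1; next 3.2)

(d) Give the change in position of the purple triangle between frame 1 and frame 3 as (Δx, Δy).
(-2.7, -0.5)

The purple triangle was at (5.2, 1.0) in frame 1 and (2.5, 0.5) in frame 3.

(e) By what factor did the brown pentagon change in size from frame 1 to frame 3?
0.6×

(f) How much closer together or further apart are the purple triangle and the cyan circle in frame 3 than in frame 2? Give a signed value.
+0.2

Distance in frame 2: 2.4. Distance in frame 3: 2.6.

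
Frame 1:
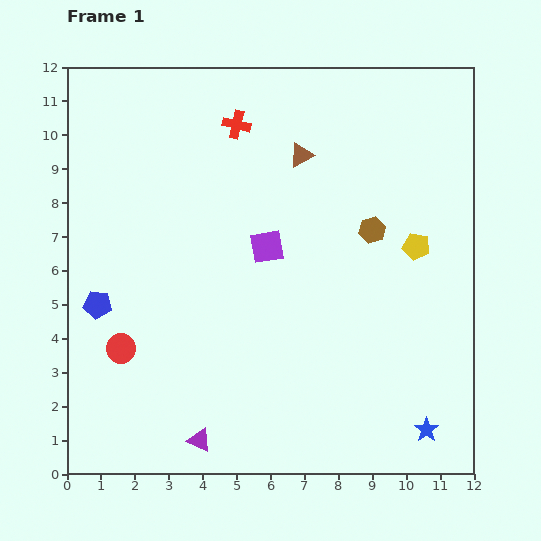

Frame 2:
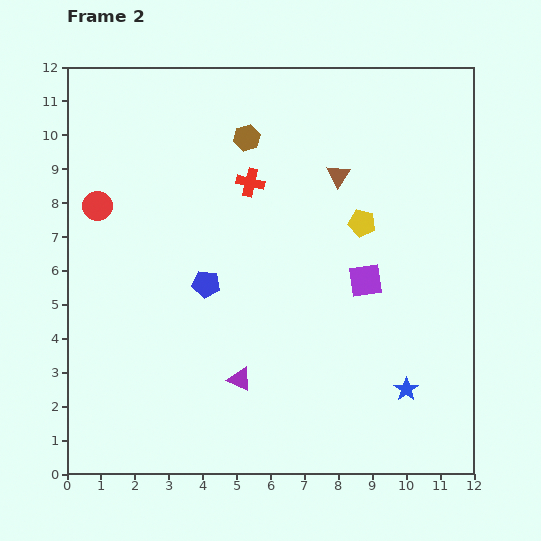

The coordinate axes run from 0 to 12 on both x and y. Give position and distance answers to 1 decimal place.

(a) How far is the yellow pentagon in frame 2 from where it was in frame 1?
1.7

The yellow pentagon moved from (10.3, 6.7) to (8.7, 7.4), a distance of √(1.6² + 0.7²) ≈ 1.7.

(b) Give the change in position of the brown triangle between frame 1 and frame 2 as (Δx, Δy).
(1.1, -0.6)

The brown triangle was at (6.9, 9.4) in frame 1 and (8.0, 8.8) in frame 2.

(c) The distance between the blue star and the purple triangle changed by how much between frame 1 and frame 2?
-1.8

Distance in frame 1: 6.7. Distance in frame 2: 4.9.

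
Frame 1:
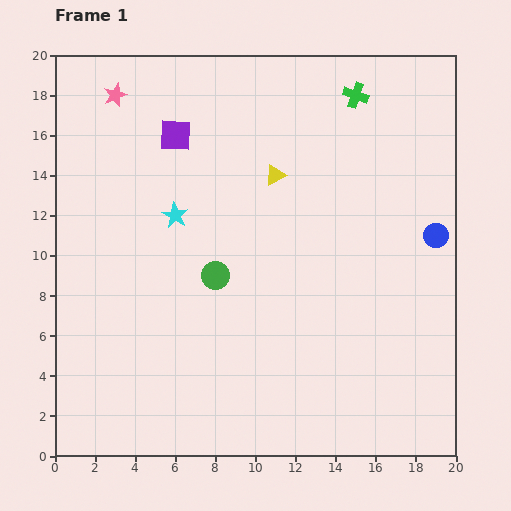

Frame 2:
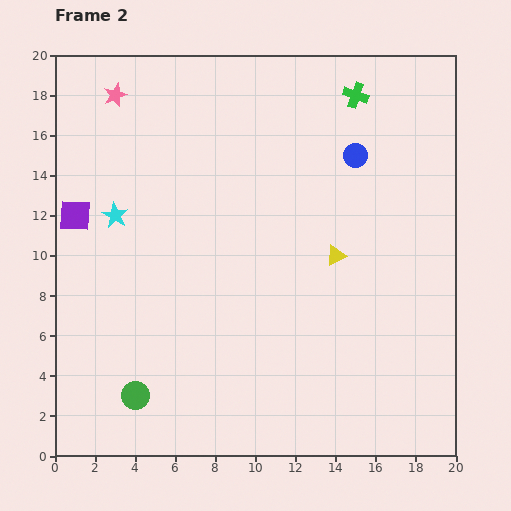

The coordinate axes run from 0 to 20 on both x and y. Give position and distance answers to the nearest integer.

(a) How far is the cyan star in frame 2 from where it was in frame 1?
3

The cyan star moved from (6, 12) to (3, 12), a distance of √(3² + 0²) ≈ 3.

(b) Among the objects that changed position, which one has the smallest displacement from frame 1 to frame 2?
the cyan star

(moved 3)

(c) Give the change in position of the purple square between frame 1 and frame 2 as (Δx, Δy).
(-5, -4)

The purple square was at (6, 16) in frame 1 and (1, 12) in frame 2.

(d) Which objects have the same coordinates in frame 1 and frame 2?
the pink star, the green cross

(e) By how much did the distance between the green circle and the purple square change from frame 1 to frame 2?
+2

Distance in frame 1: 7. Distance in frame 2: 9.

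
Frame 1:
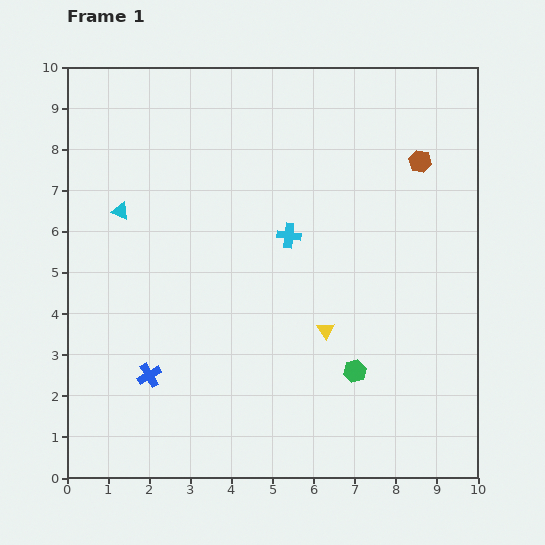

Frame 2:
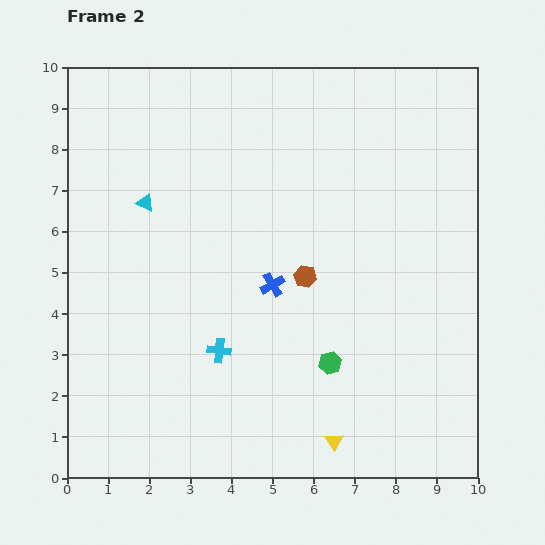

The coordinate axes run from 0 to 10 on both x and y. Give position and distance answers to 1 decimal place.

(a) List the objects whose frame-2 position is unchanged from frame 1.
none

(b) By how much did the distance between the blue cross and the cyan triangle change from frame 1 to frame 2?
-0.4

Distance in frame 1: 4.1. Distance in frame 2: 3.7.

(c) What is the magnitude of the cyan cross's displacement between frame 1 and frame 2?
3.3

The cyan cross moved from (5.4, 5.9) to (3.7, 3.1), a distance of √(1.7² + 2.8²) ≈ 3.3.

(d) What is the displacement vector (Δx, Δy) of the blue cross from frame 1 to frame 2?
(3.0, 2.2)

The blue cross was at (2.0, 2.5) in frame 1 and (5.0, 4.7) in frame 2.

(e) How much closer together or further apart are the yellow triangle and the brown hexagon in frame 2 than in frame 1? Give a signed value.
-0.6

Distance in frame 1: 4.7. Distance in frame 2: 4.1.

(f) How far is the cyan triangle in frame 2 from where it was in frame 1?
0.6

The cyan triangle moved from (1.3, 6.5) to (1.9, 6.7), a distance of √(0.6² + 0.2²) ≈ 0.6.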